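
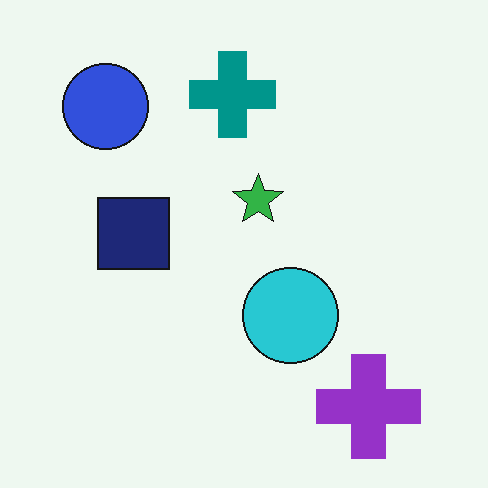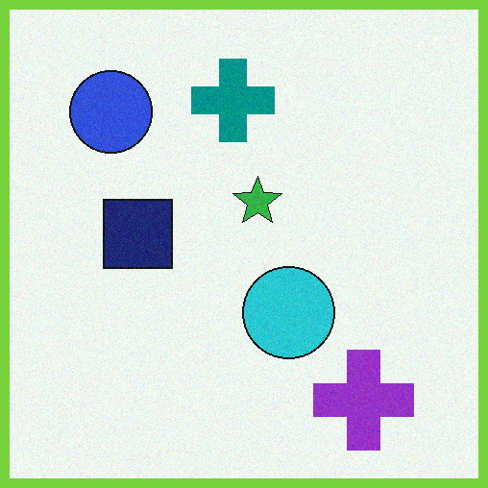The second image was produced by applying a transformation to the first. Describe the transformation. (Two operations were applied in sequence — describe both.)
It was degraded with light additive noise, then framed with a lime border.

Random speckle covers the whole image, including the flat background. A solid lime frame runs around the edge of the second image, with the content slightly shrunk inside it.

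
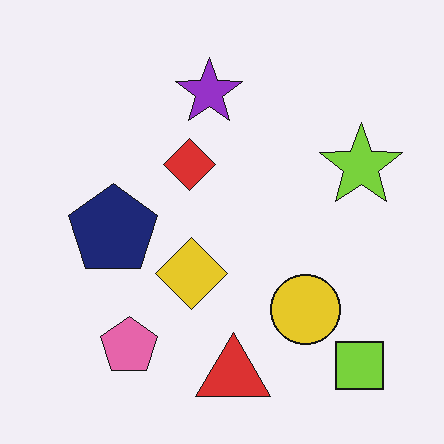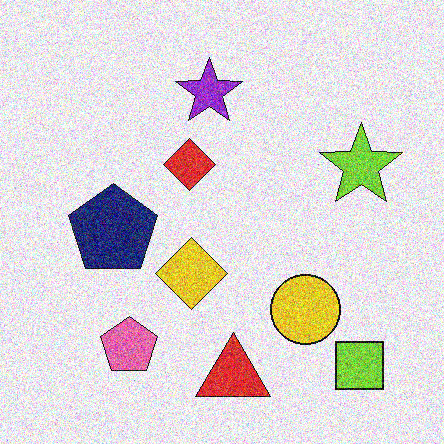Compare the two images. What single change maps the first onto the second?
The image was degraded with heavy additive noise.

Random speckle covers the whole image, including the flat background.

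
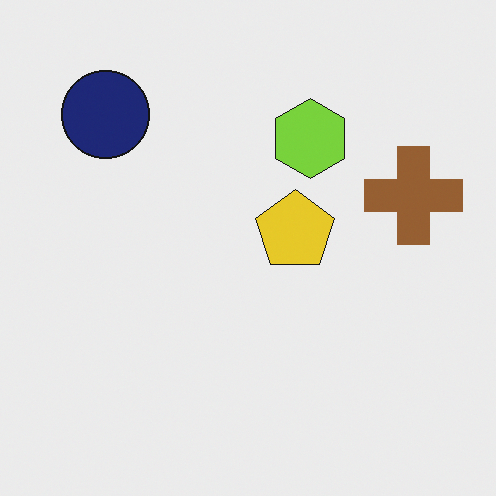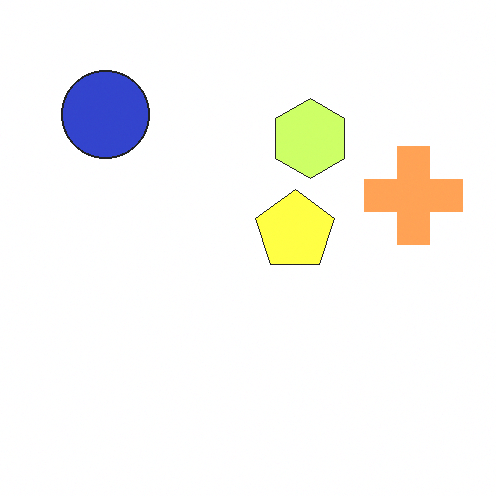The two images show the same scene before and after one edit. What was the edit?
The second image is the first noticeably brightened.

Every pixel — background and shapes alike — is uniformly brightened.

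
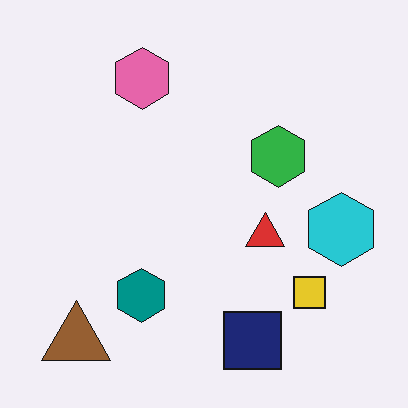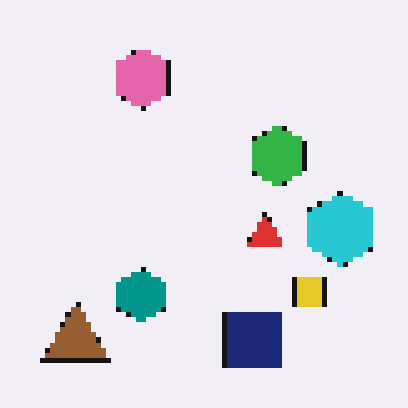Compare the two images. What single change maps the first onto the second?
Mildly pixelated.

Shapes are reduced to large square blocks; fine edges and outlines are lost — a downscale-then-upscale (mosaic) effect.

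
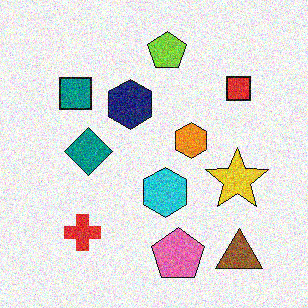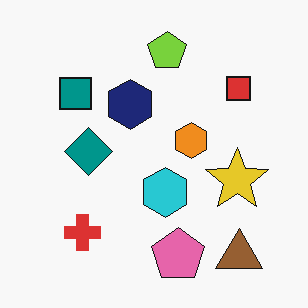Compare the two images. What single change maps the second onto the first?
The first image is the second degraded with strong gaussian noise.

Random speckle covers the whole image, including the flat background.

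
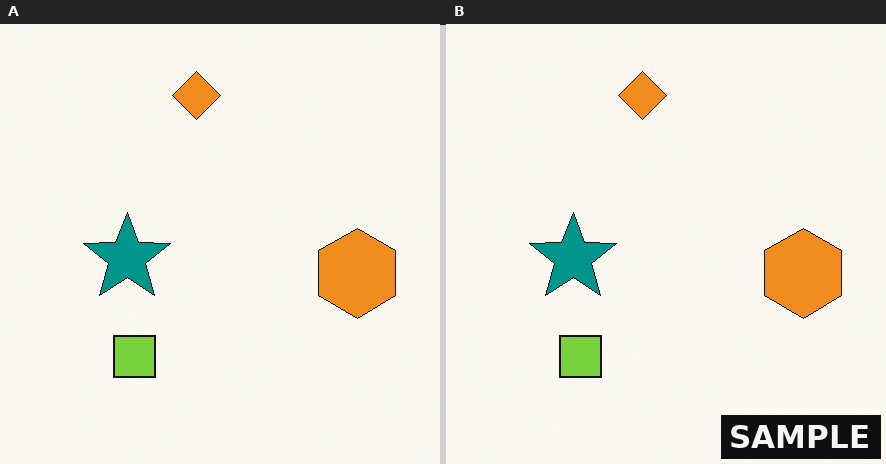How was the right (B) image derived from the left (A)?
The right (B) image is the left (A) watermarked with the text "SAMPLE" in the lower-right corner.

A dark label reading "SAMPLE" appears in the lower-right corner.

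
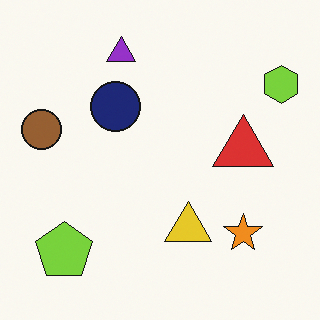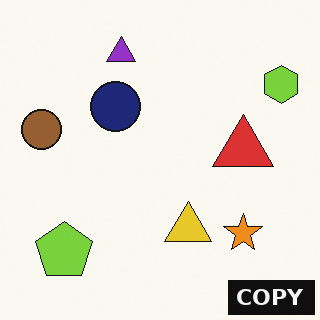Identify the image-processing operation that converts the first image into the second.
The second image is the first watermarked with the text "COPY" in the lower-right corner.

A dark label reading "COPY" appears in the lower-right corner.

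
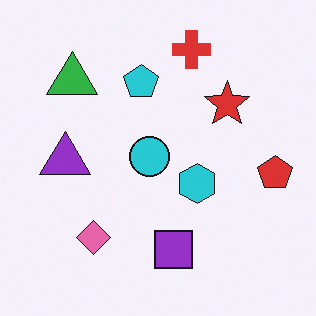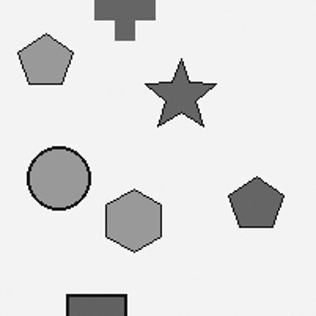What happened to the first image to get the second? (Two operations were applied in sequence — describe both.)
The image was converted to grayscale, then cropped to a modestly smaller region and rescaled.

All color is removed — every shape is now a shade of grey. The visible shapes are larger and the field of view is narrower; shapes near the original edges may be partly or wholly outside the frame — a crop-and-rescale.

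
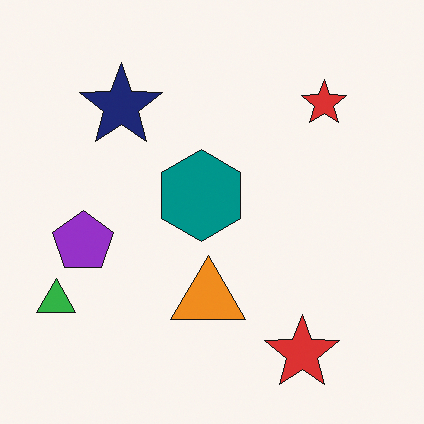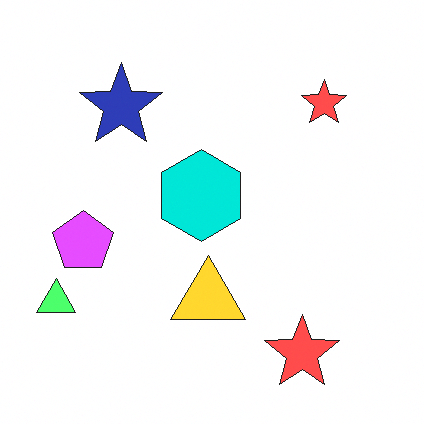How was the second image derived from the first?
The transformation is: noticeably brightened.

Every pixel — background and shapes alike — is uniformly brightened.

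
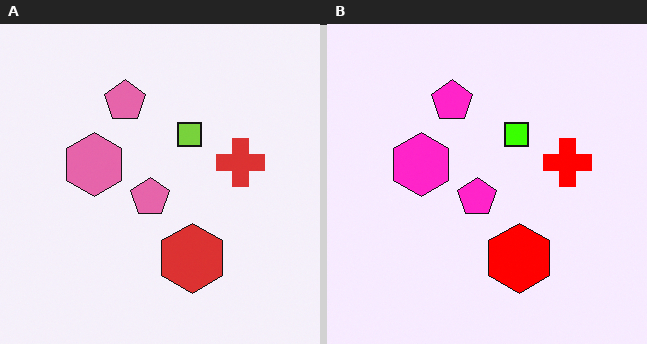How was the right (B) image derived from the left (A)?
The transformation is: made much more vivid (saturation change).

All colors are more vivid — a global saturation change.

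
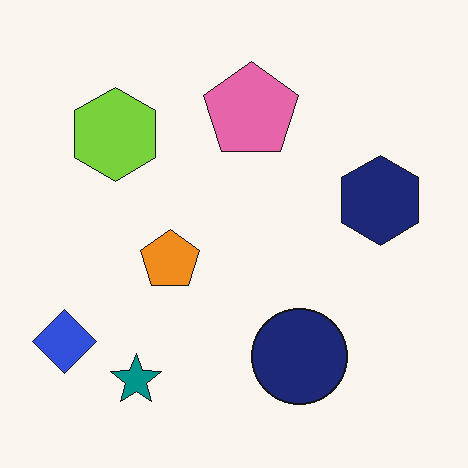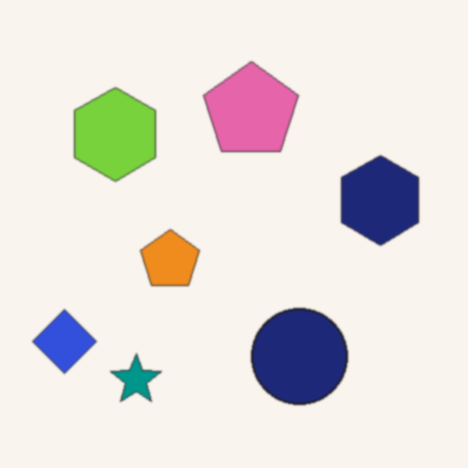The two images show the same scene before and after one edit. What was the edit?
The image was slightly softened.

Shape edges and outlines are uniformly softened across the whole image.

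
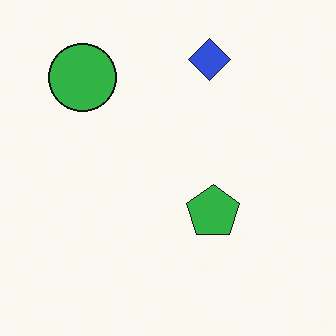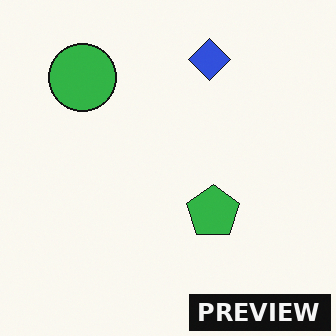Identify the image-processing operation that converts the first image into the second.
It was watermarked with the text "PREVIEW" in the lower-right corner.

A dark label reading "PREVIEW" appears in the lower-right corner.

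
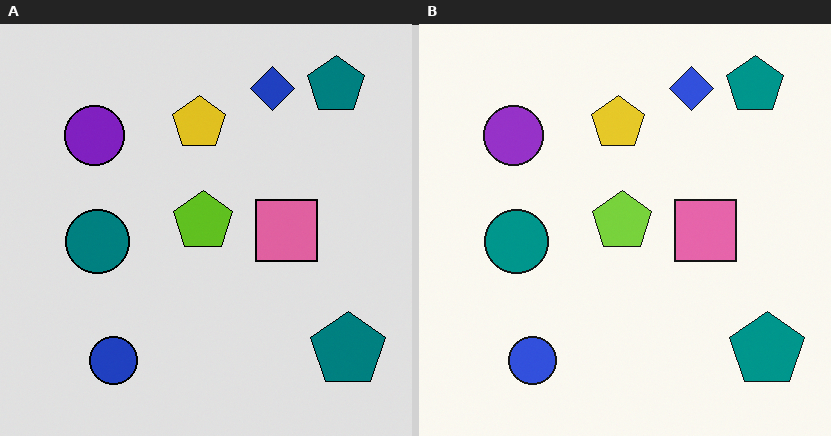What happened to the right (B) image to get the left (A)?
The image was posterized to a reduced palette.

Each flat color has snapped to a coarser quantized level — most visibly, the near-white background has dropped to a flat grey.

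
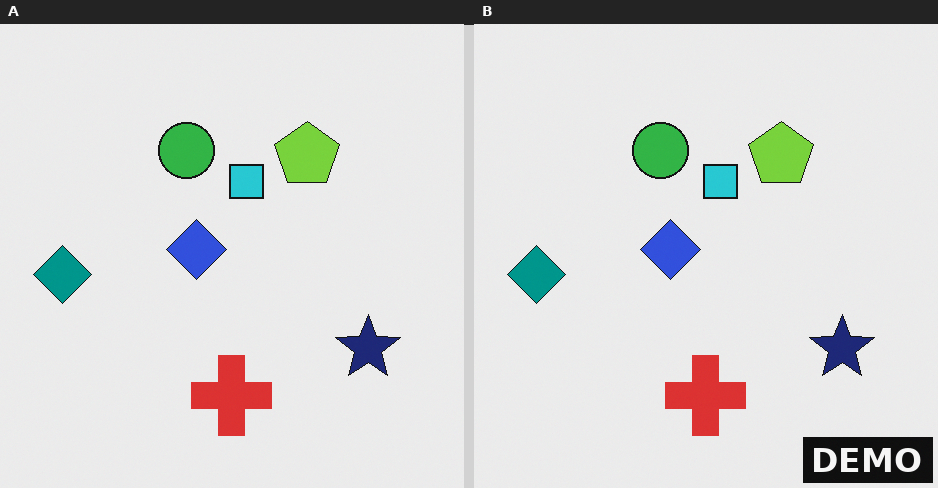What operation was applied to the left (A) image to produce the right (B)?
This is the original image watermarked with the text "DEMO" in the lower-right corner.

A dark label reading "DEMO" appears in the lower-right corner.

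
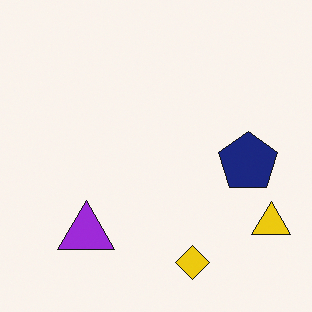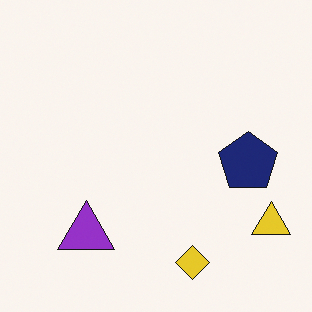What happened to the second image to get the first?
The image was slightly oversaturated.

All colors are more vivid — a global saturation change.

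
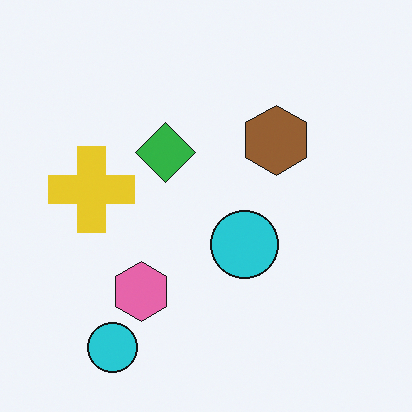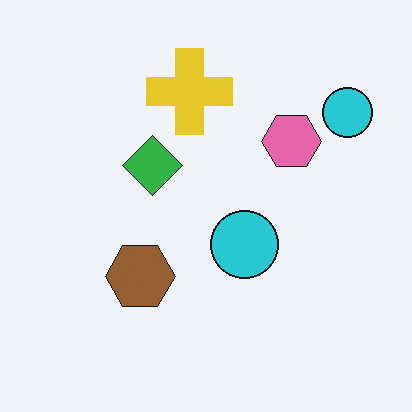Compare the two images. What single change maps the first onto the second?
It was transposed (reflected across the top-left ↔ bottom-right diagonal).

Shapes have swapped their row and column positions — what was in the top-right is now in the bottom-left — a diagonal reflection.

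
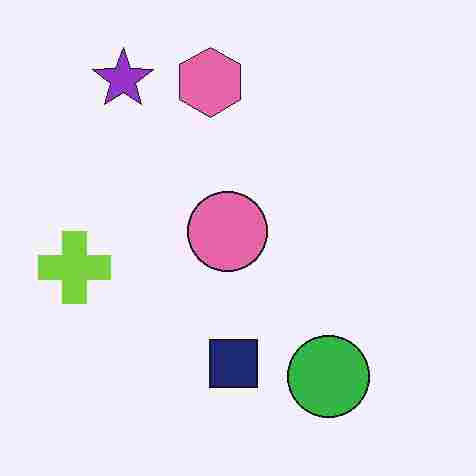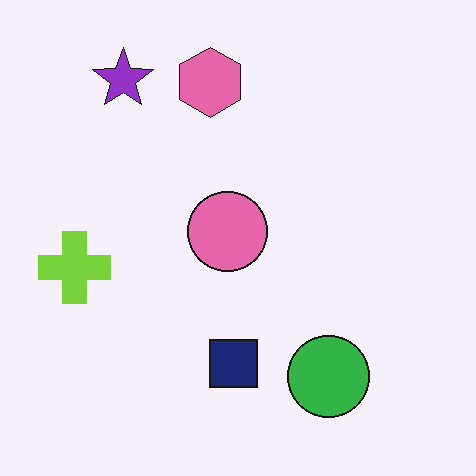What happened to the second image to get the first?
Heavily JPEG-compressed with obvious blocking artifacts.

Blocky 8×8 compression artifacts appear around shape edges and the flat background shows ringing — characteristic JPEG degradation.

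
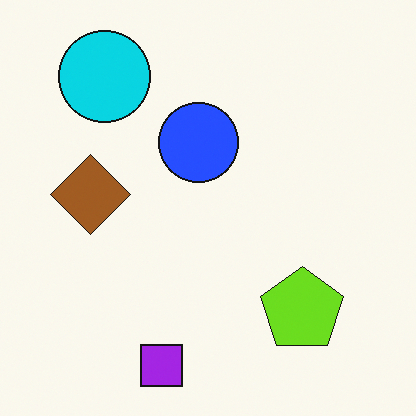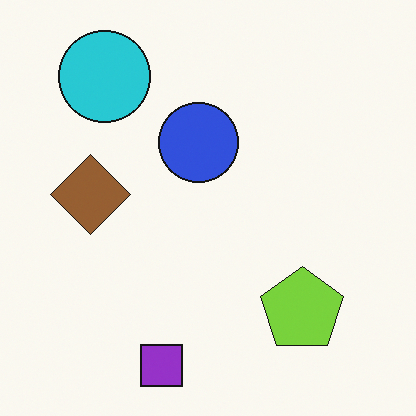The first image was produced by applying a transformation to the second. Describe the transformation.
It was slightly oversaturated.

All colors are more vivid — a global saturation change.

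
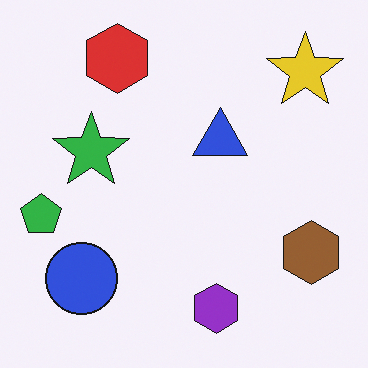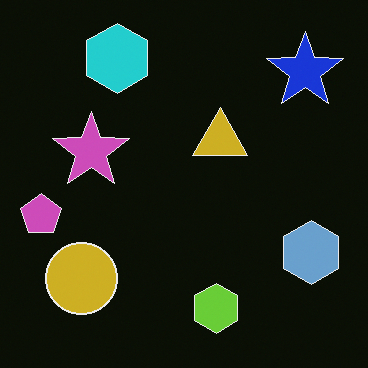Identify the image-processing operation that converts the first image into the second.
Color-inverted (negative).

The light background has become dark and every shape's color is its complement — a photographic negative.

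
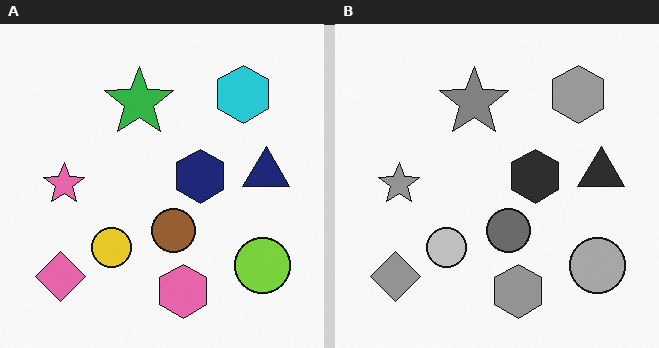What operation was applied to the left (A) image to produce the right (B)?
This is the original image converted to grayscale.

All color is removed — every shape is now a shade of grey.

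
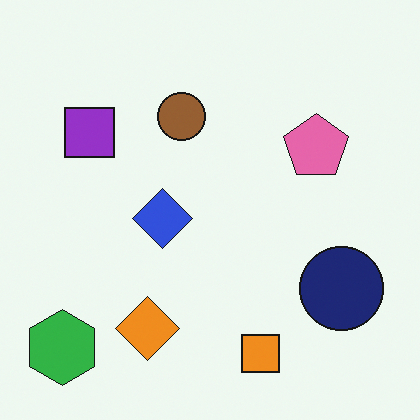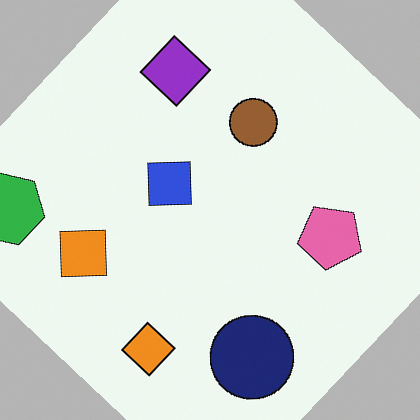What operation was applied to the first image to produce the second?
The second image is the first rotated clockwise by a large amount — several tens of degrees.

Every shape is tilted by the same angle and the image corners show triangular fill wedges — a whole-image rotation by a non-right angle.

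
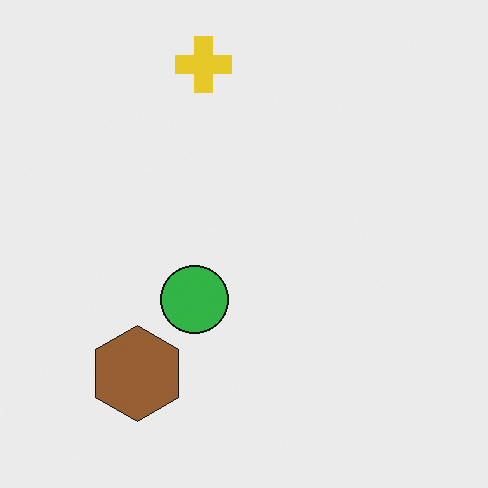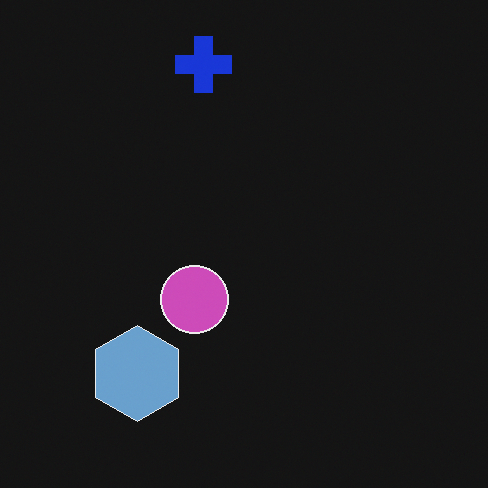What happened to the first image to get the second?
The transformation is: color-inverted (negative).

The light background has become dark and every shape's color is its complement — a photographic negative.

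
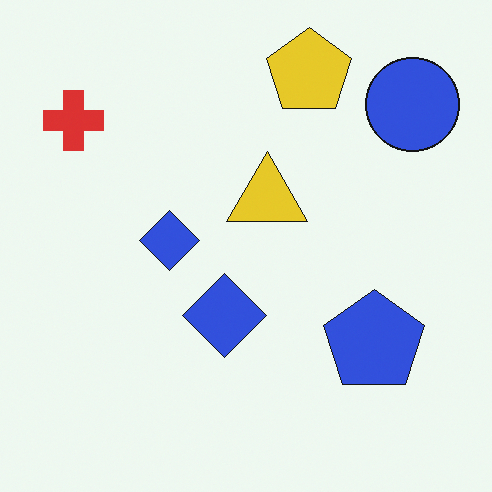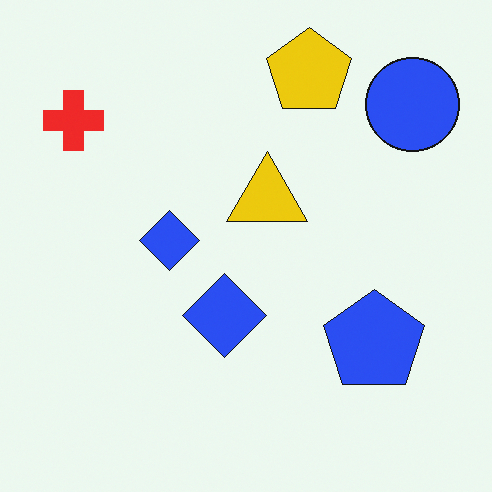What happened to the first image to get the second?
This is the original image slightly oversaturated.

All colors are more vivid — a global saturation change.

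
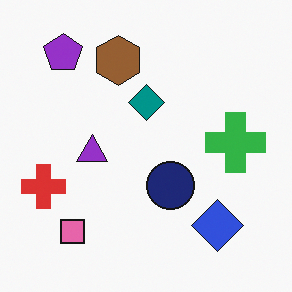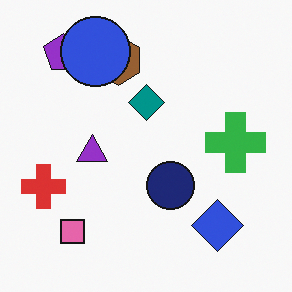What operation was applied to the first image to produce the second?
The transformation is: overlaid with an additional blue circle.

A blue circle appears in the second image that is absent from the first.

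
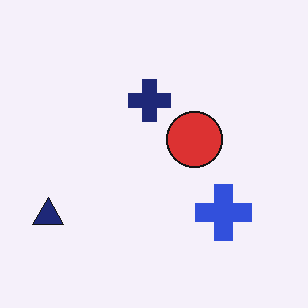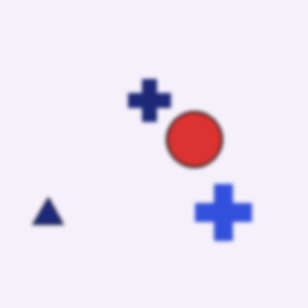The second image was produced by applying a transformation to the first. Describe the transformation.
This is the original image given a subtle gaussian blur.

Shape edges and outlines are uniformly softened across the whole image.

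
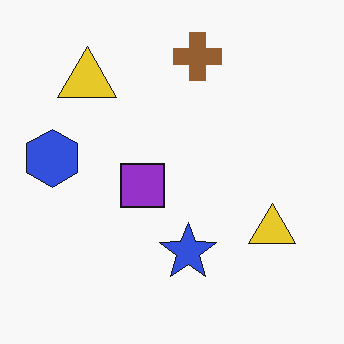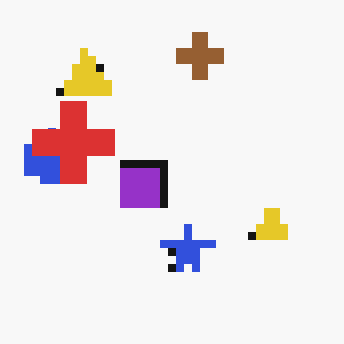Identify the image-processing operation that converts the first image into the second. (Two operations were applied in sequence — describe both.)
The second image is the first pixelated into visible square blocks, then overlaid with an additional red cross.

Shapes are reduced to large square blocks; fine edges and outlines are lost — a downscale-then-upscale (mosaic) effect. A red cross appears in the second image that is absent from the first.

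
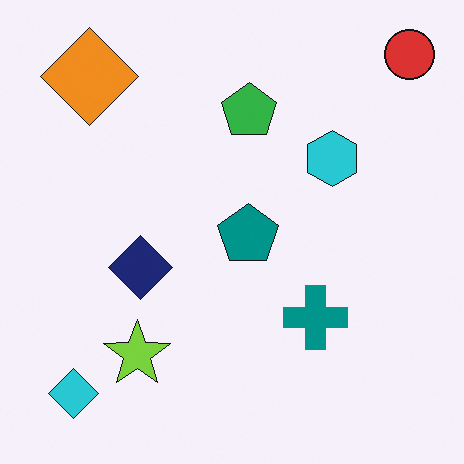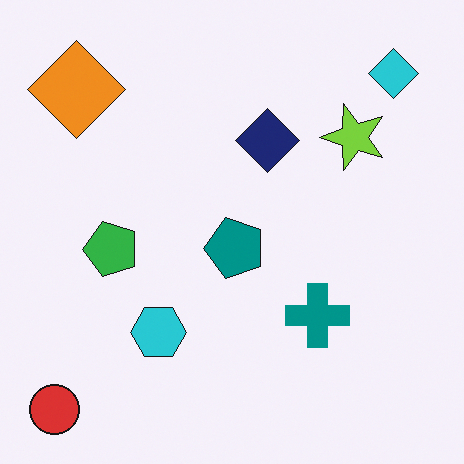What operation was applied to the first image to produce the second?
The transformation is: transposed (reflected across the top-left ↔ bottom-right diagonal).

Shapes have swapped their row and column positions — what was in the top-right is now in the bottom-left — a diagonal reflection.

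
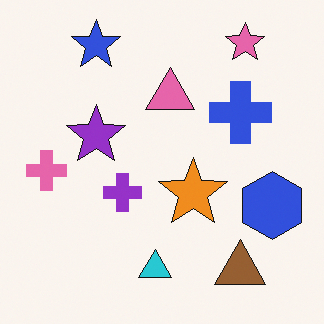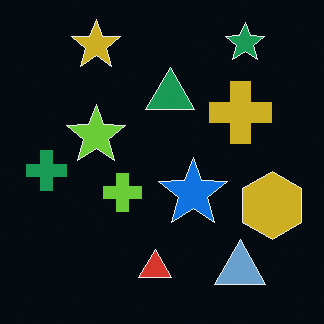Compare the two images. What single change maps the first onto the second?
The image was color-inverted (negative).

The light background has become dark and every shape's color is its complement — a photographic negative.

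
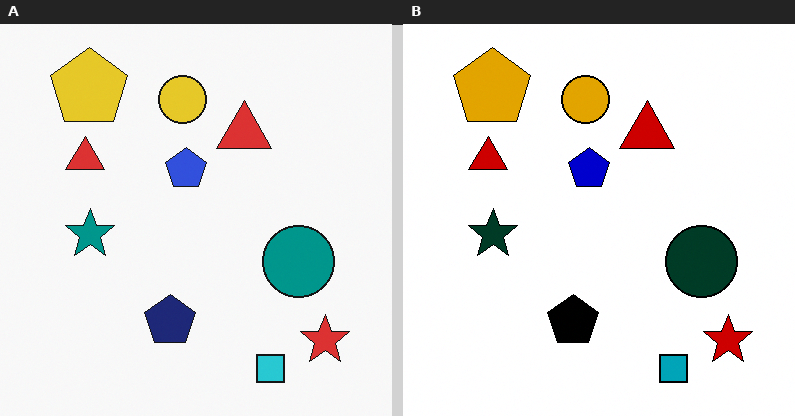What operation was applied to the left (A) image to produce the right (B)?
It was given much higher contrast.

Tones are pushed away from mid-grey across the whole image — a global contrast change.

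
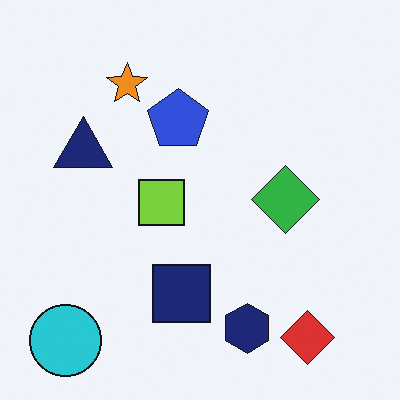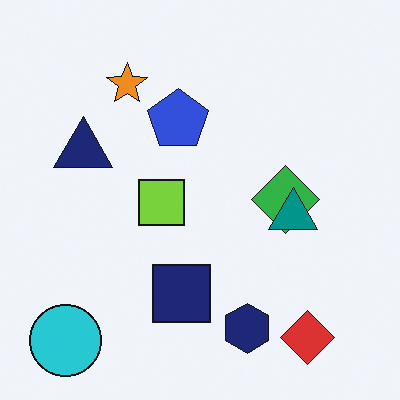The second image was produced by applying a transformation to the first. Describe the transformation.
It was overlaid with an additional teal triangle.

A teal triangle appears in the second image that is absent from the first.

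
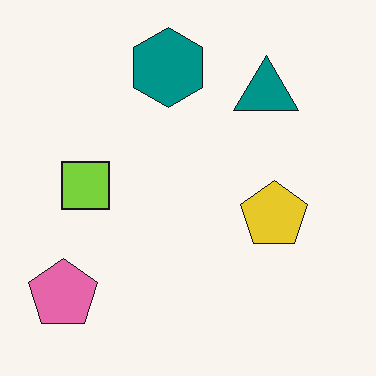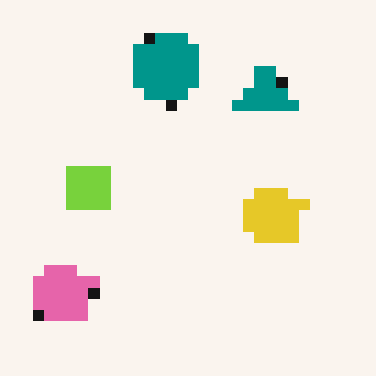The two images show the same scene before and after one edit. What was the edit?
It was heavily pixelated into large blocks.

Shapes are reduced to large square blocks; fine edges and outlines are lost — a downscale-then-upscale (mosaic) effect.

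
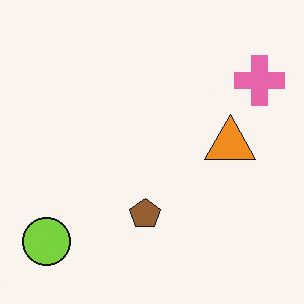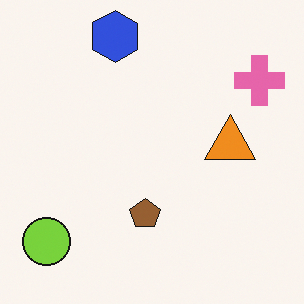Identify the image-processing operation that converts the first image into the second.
The second image is the first overlaid with an additional blue hexagon.

A blue hexagon appears in the second image that is absent from the first.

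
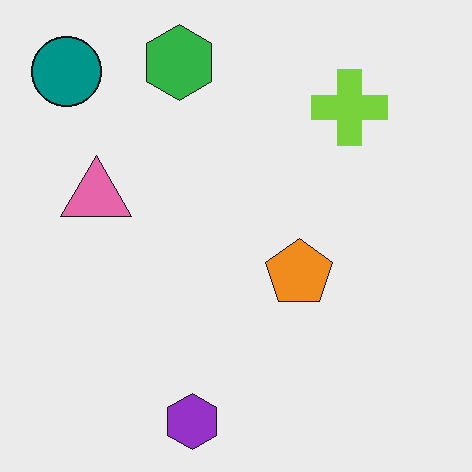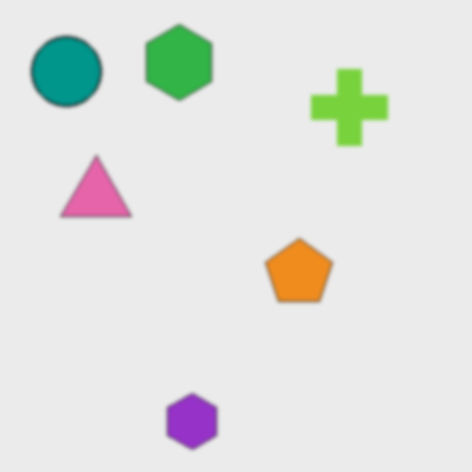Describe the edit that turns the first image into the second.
It was given a subtle gaussian blur.

Shape edges and outlines are uniformly softened across the whole image.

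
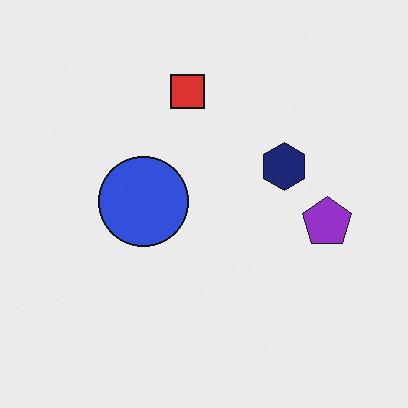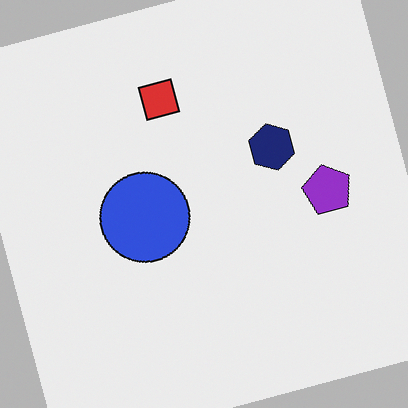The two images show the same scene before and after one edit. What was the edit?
This is the original image rotated counter-clockwise by a moderate amount.

Every shape is tilted by the same angle and the image corners show triangular fill wedges — a whole-image rotation by a non-right angle.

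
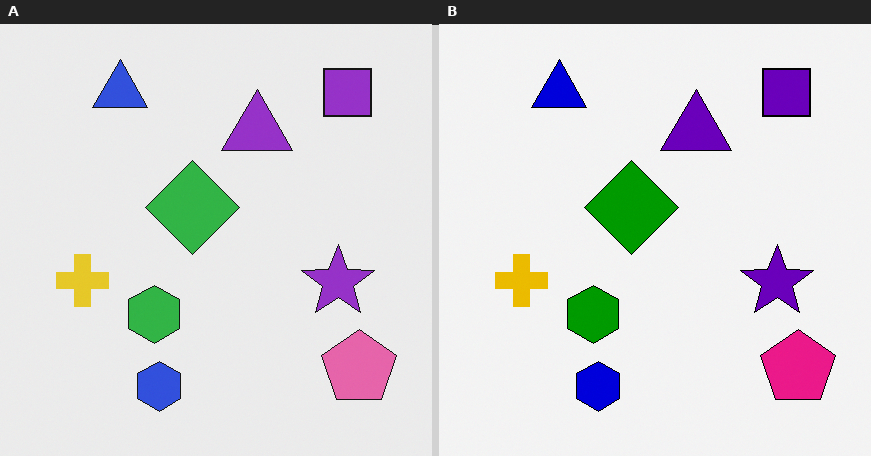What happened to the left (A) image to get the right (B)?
The image was given much higher contrast.

Tones are pushed away from mid-grey across the whole image — a global contrast change.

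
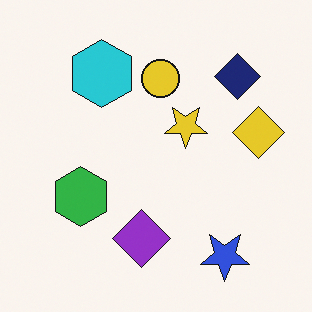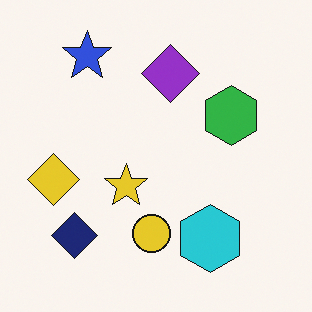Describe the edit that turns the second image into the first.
Rotated 180°.

The blue star sits in the top-left of the second image and the bottom-right of the first — consistent with a whole-image 180° rotation.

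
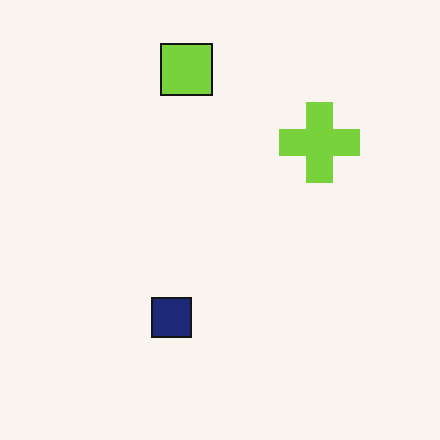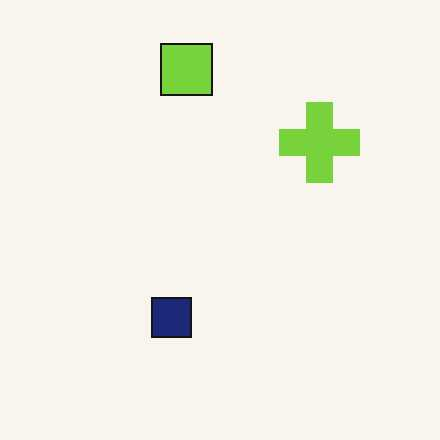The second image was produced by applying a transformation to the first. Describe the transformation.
Given moderate JPEG compression.

Blocky 8×8 compression artifacts appear around shape edges and the flat background shows ringing — characteristic JPEG degradation.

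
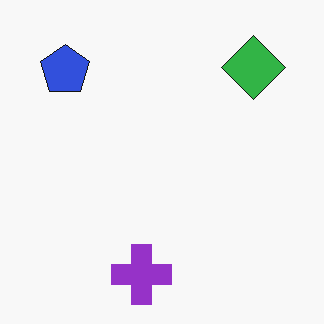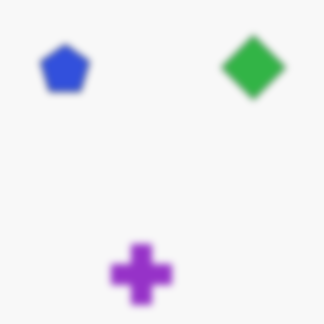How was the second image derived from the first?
It was moderately blurred.

Shape edges and outlines are uniformly softened across the whole image.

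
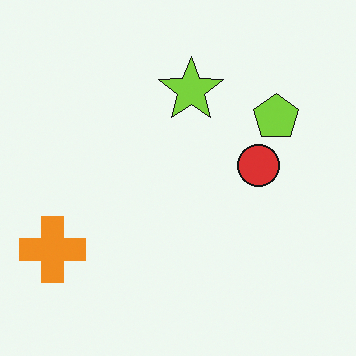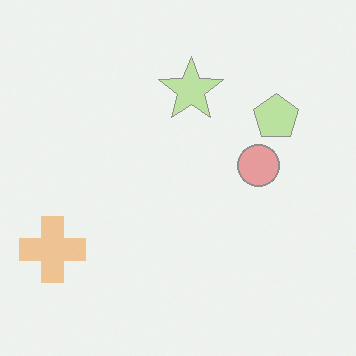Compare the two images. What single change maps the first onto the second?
It was given much lower contrast.

Tones are pushed toward mid-grey across the whole image — a global contrast change.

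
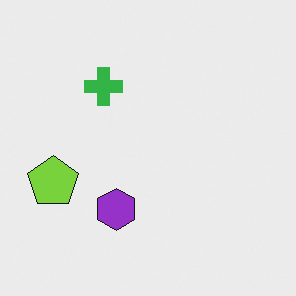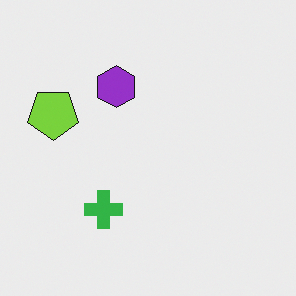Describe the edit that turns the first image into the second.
The image was flipped vertically (top ↔ bottom).

The green cross is in the top of the first image and the bottom of the second — shapes on opposite sides of the horizontal midline have swapped in a mirror flip.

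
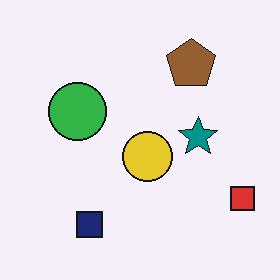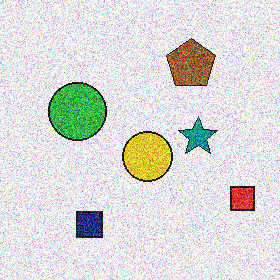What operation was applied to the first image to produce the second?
The image was degraded with heavy additive noise.

Random speckle covers the whole image, including the flat background.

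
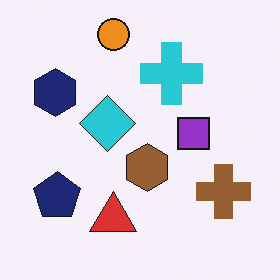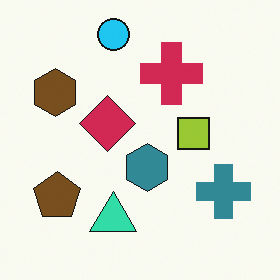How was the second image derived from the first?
The second image is the first hue-shifted through roughly half the color wheel.

Every shape's color has rotated by the same amount around the hue wheel — a uniform hue shift.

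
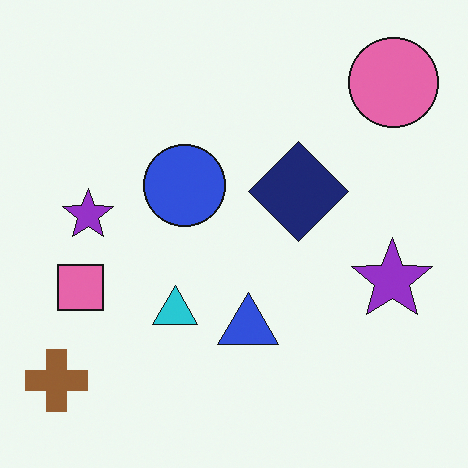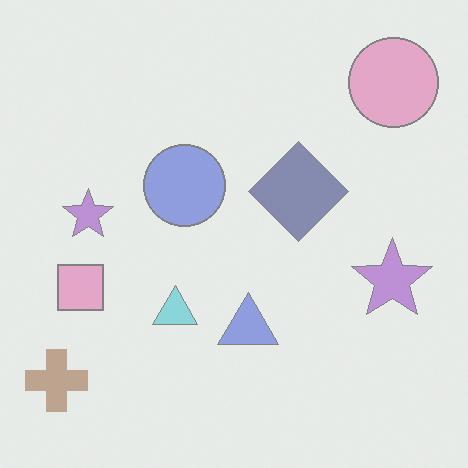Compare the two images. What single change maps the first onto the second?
This is the original image washed out (contrast reduced).

Tones are pushed toward mid-grey across the whole image — a global contrast change.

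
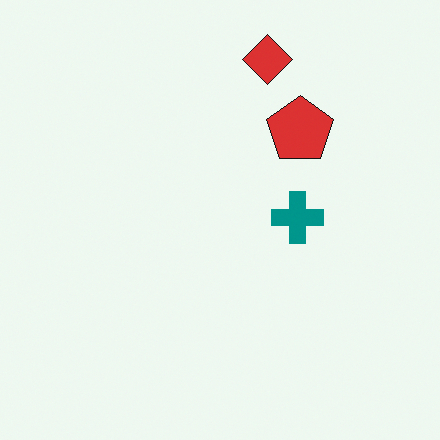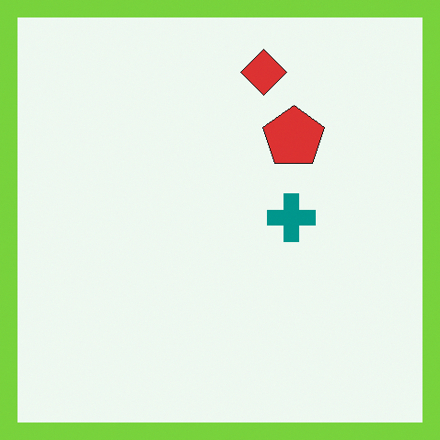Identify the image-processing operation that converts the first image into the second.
It was framed with a lime border.

A solid lime frame runs around the edge of the second image, with the content slightly shrunk inside it.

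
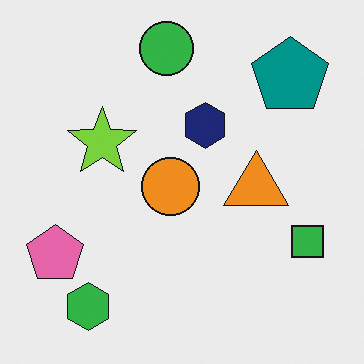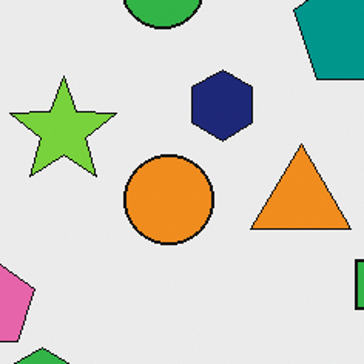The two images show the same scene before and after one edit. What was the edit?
It was cropped to a modestly smaller region and rescaled.

The visible shapes are larger and the field of view is narrower; shapes near the original edges may be partly or wholly outside the frame — a crop-and-rescale.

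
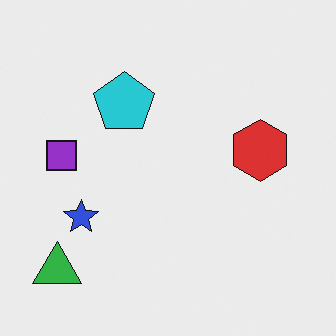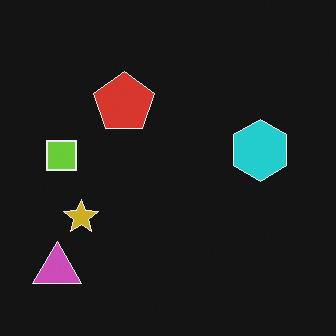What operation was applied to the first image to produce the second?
The transformation is: color-inverted (negative).

The light background has become dark and every shape's color is its complement — a photographic negative.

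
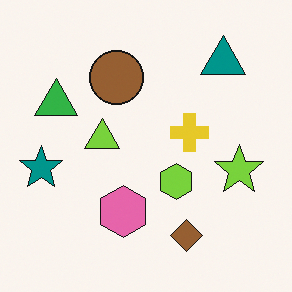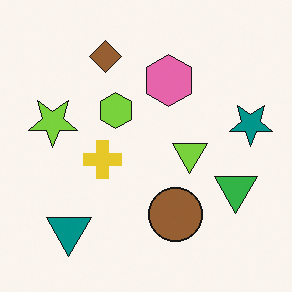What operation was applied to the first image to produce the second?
Rotated 180°.

The teal triangle sits in the top-right of the first image and the bottom-left of the second — consistent with a whole-image 180° rotation.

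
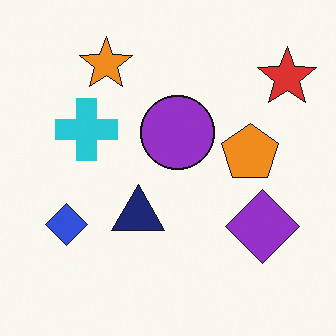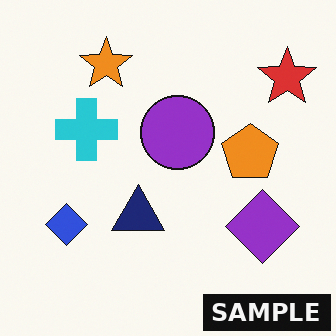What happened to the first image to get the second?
The image was watermarked with the text "SAMPLE" in the lower-right corner.

A dark label reading "SAMPLE" appears in the lower-right corner.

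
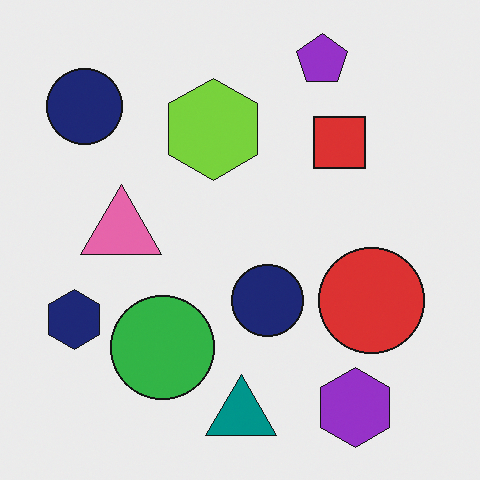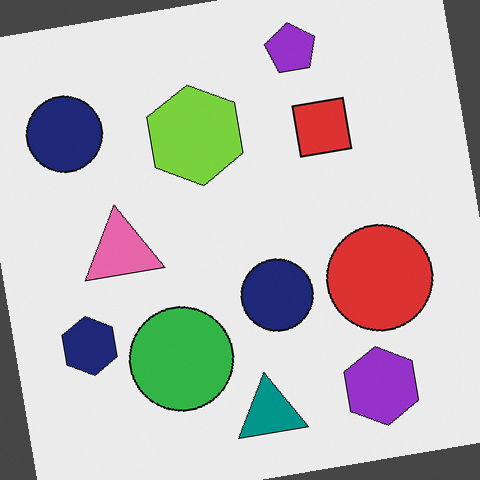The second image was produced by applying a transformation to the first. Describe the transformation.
This is the original image rotated counter-clockwise by a slight angle.

Every shape is tilted by the same angle and the image corners show triangular fill wedges — a whole-image rotation by a non-right angle.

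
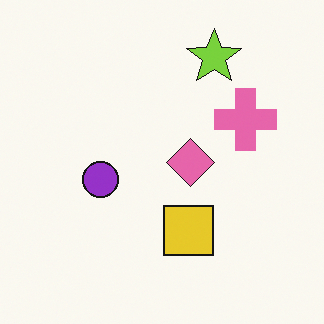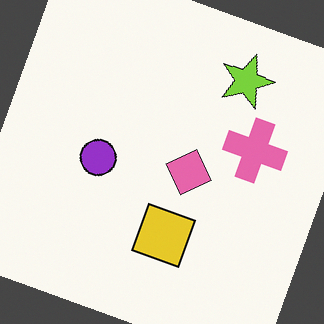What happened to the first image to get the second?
It was rotated clockwise by a moderate amount.

Every shape is tilted by the same angle and the image corners show triangular fill wedges — a whole-image rotation by a non-right angle.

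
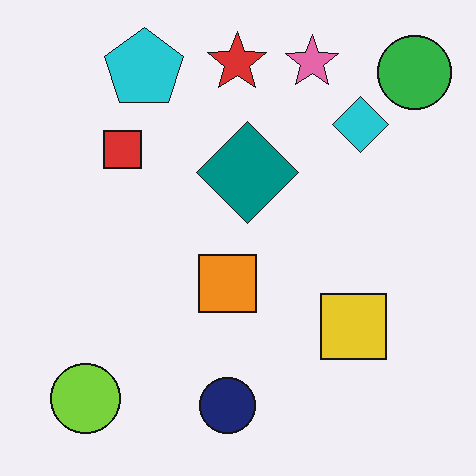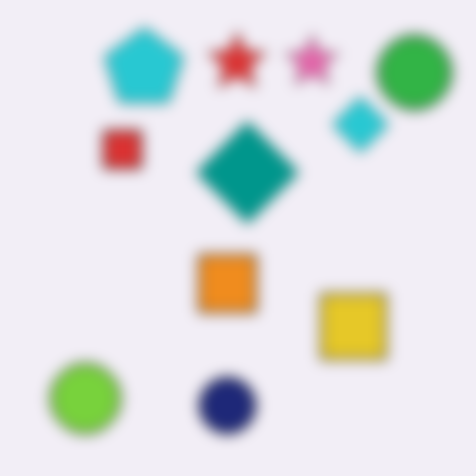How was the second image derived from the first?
The transformation is: strongly gaussian-blurred.

Shape edges and outlines are uniformly softened across the whole image.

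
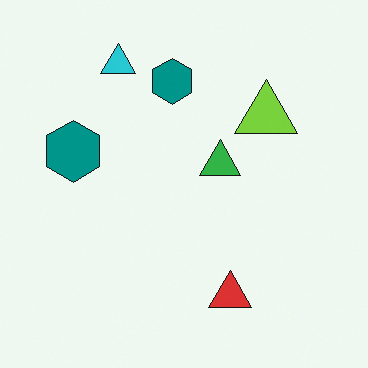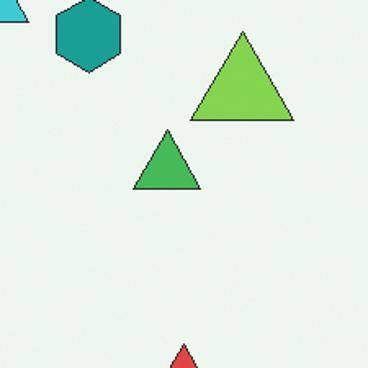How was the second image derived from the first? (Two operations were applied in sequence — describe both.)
This is the original image cropped to a noticeably smaller region and rescaled, then given slightly reduced contrast.

The visible shapes are larger and the field of view is narrower; shapes near the original edges may be partly or wholly outside the frame — a crop-and-rescale. Tones are pushed toward mid-grey across the whole image — a global contrast change.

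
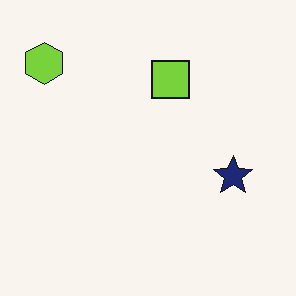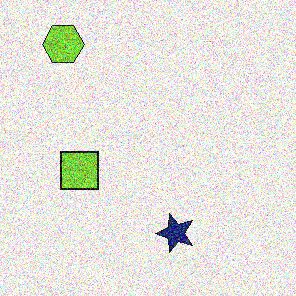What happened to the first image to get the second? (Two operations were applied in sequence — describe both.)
The second image is the first transposed (reflected across the top-left ↔ bottom-right diagonal), then degraded with strong gaussian noise.

Shapes have swapped their row and column positions — what was in the top-right is now in the bottom-left — a diagonal reflection. Random speckle covers the whole image, including the flat background.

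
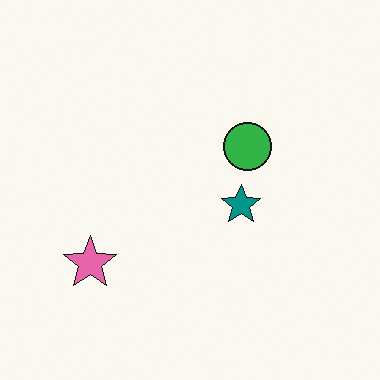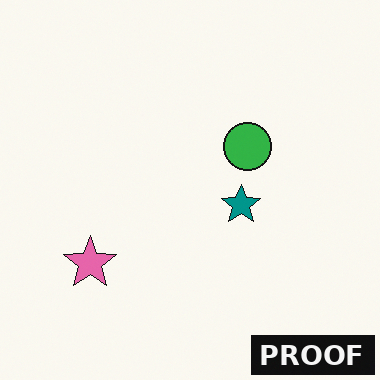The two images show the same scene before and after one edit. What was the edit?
Watermarked with the text "PROOF" in the lower-right corner.

A dark label reading "PROOF" appears in the lower-right corner.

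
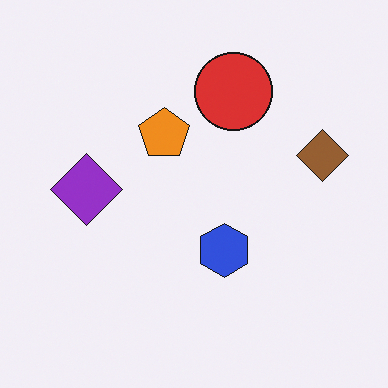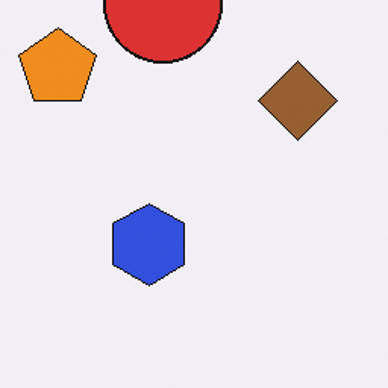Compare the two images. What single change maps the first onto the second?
The transformation is: cropped to a modestly smaller region and rescaled.

The visible shapes are larger and the field of view is narrower; shapes near the original edges may be partly or wholly outside the frame — a crop-and-rescale.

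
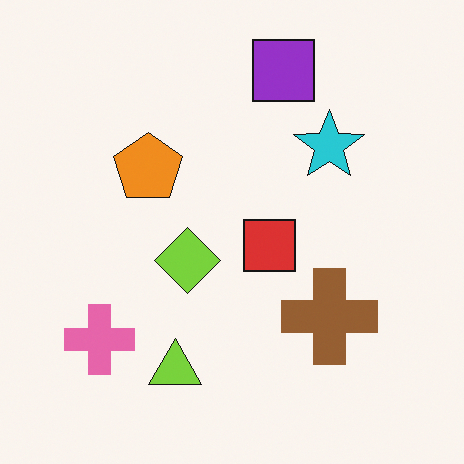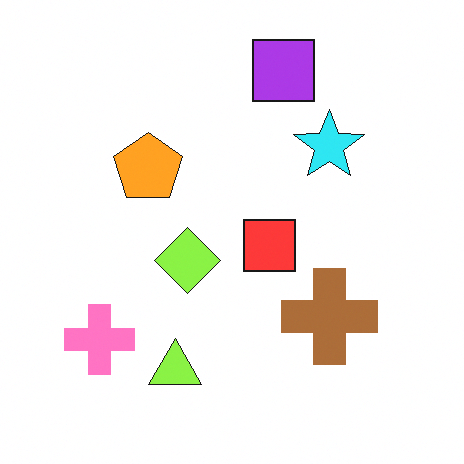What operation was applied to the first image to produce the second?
Slightly brightened.

Every pixel — background and shapes alike — is uniformly brightened.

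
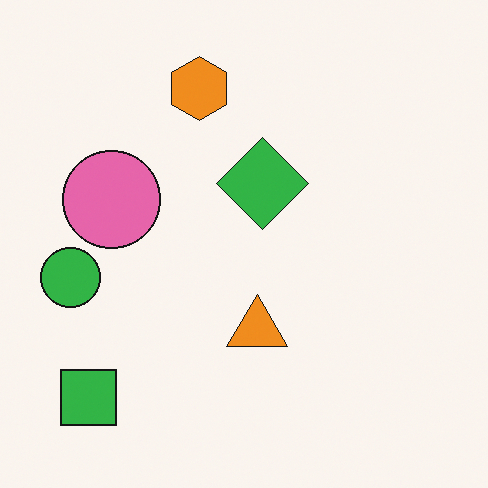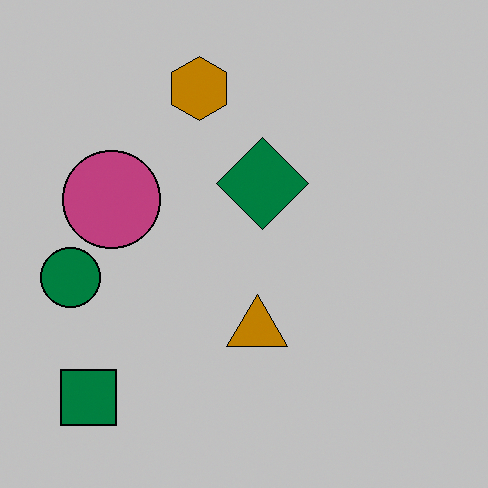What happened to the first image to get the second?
The image was heavily posterized to just a handful of flat colors.

Each flat color has snapped to a coarser quantized level — most visibly, the near-white background has dropped to a flat grey.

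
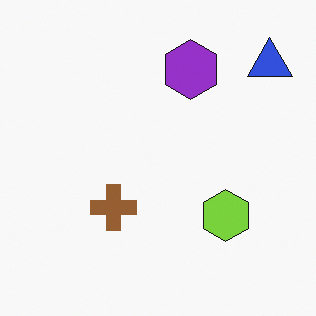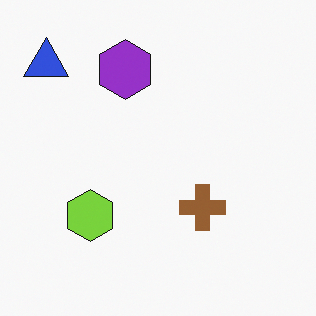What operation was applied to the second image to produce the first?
The image was flipped horizontally (left ↔ right).

The blue triangle is in the top-left of the second image and the top-right of the first — shapes on opposite sides of the vertical midline have swapped in a mirror flip.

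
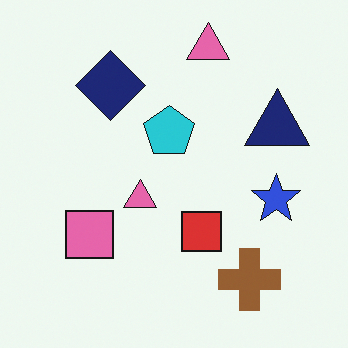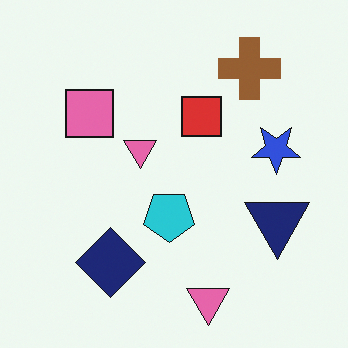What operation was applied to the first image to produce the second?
Flipped vertically (top ↔ bottom).

The brown cross is in the bottom-right of the first image and the top-right of the second — shapes on opposite sides of the horizontal midline have swapped in a mirror flip.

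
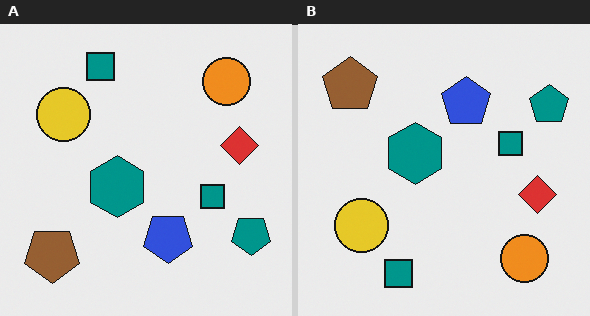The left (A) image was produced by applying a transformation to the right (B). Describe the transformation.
This is the original image flipped vertically (top ↔ bottom).

The orange circle is in the bottom-right of the right (B) image and the top-right of the left (A) — shapes on opposite sides of the horizontal midline have swapped in a mirror flip.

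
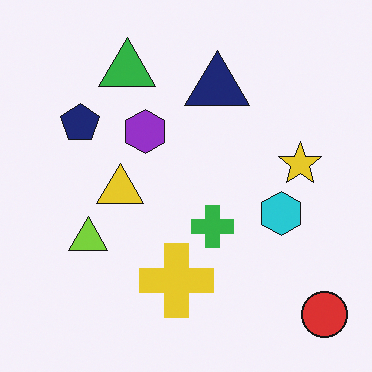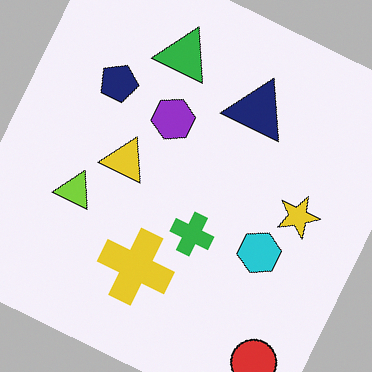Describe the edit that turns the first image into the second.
It was rotated clockwise by a moderate amount.

Every shape is tilted by the same angle and the image corners show triangular fill wedges — a whole-image rotation by a non-right angle.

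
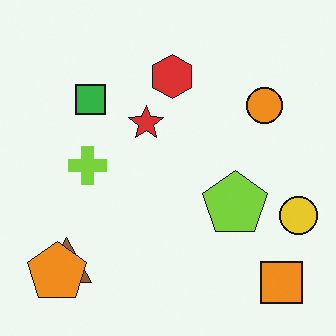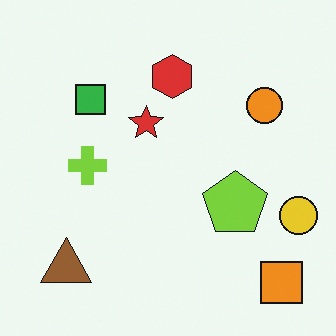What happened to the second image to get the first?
The transformation is: overlaid with an additional orange pentagon.

An orange pentagon appears in the first image that is absent from the second.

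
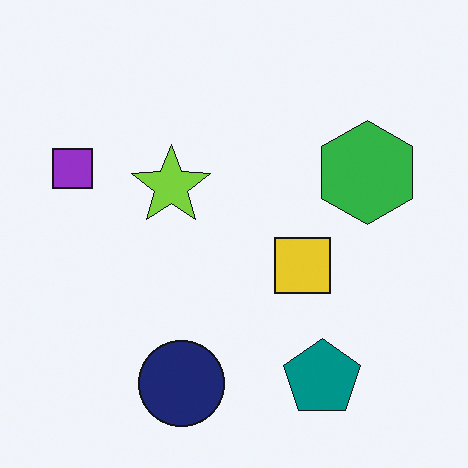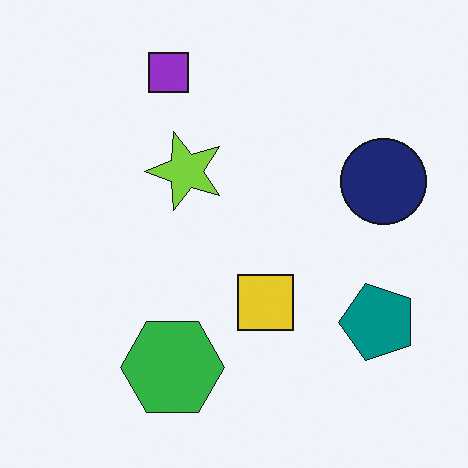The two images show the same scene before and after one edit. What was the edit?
This is the original image transposed (reflected across the top-left ↔ bottom-right diagonal).

Shapes have swapped their row and column positions — what was in the top-right is now in the bottom-left — a diagonal reflection.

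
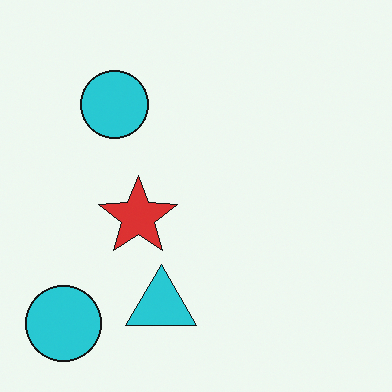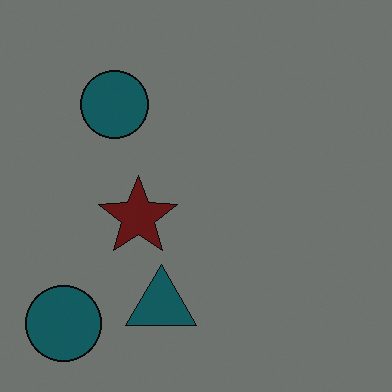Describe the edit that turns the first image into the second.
It was noticeably darkened.

Every pixel — background and shapes alike — is uniformly darkened.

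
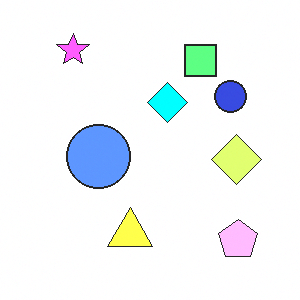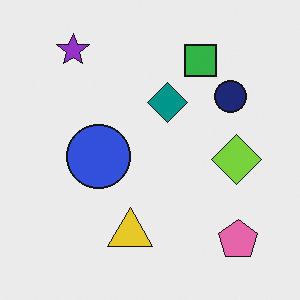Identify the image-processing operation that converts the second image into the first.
The image was brightened a lot.

Every pixel — background and shapes alike — is uniformly brightened.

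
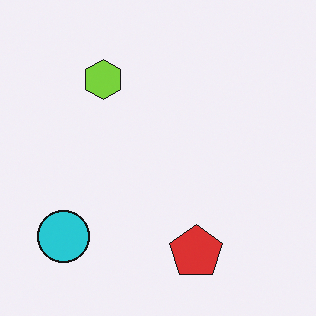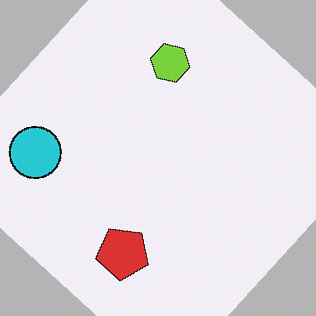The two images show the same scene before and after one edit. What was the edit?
Rotated clockwise by a large amount — several tens of degrees.

Every shape is tilted by the same angle and the image corners show triangular fill wedges — a whole-image rotation by a non-right angle.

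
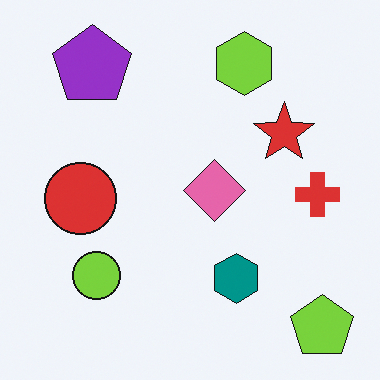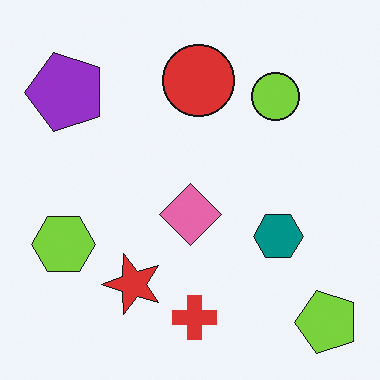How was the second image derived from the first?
This is the original image transposed (reflected across the top-left ↔ bottom-right diagonal).

Shapes have swapped their row and column positions — what was in the top-right is now in the bottom-left — a diagonal reflection.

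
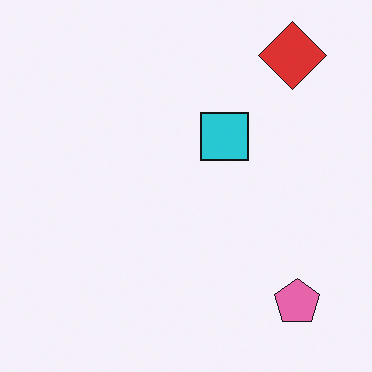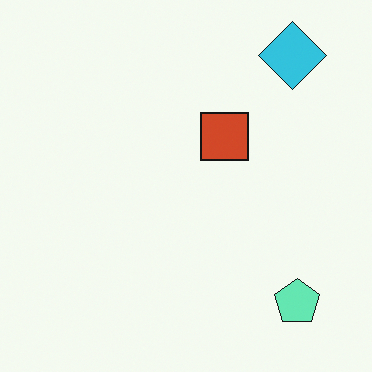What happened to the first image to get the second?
Hue-shifted through roughly half the color wheel.

Every shape's color has rotated by the same amount around the hue wheel — a uniform hue shift.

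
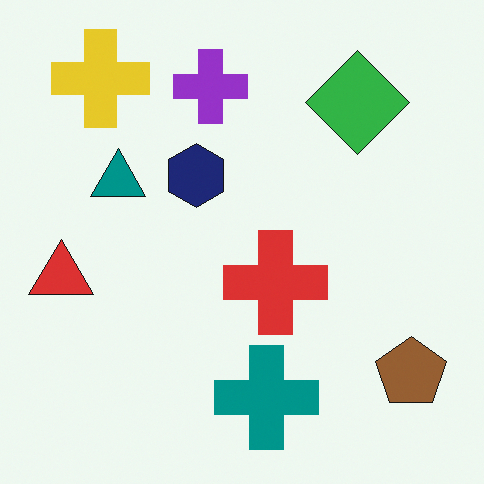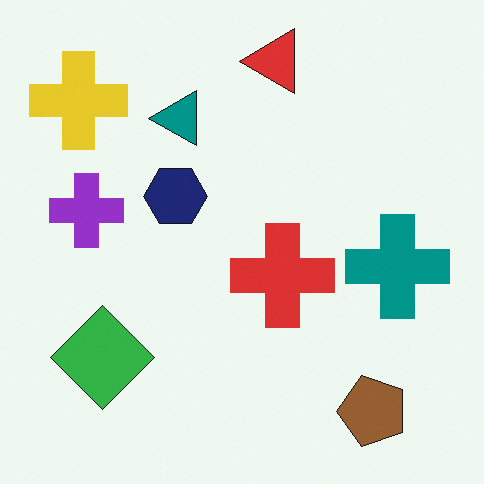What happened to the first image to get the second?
The second image is the first transposed (reflected across the top-left ↔ bottom-right diagonal).

Shapes have swapped their row and column positions — what was in the top-right is now in the bottom-left — a diagonal reflection.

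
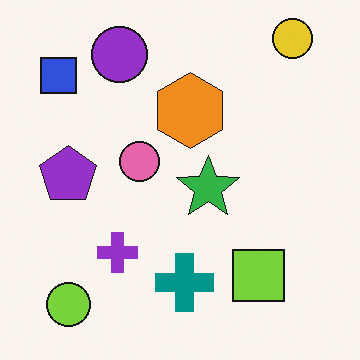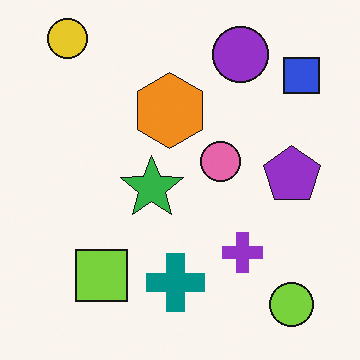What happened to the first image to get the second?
The transformation is: flipped horizontally (left ↔ right).

The blue square is in the top-left of the first image and the top-right of the second — shapes on opposite sides of the vertical midline have swapped in a mirror flip.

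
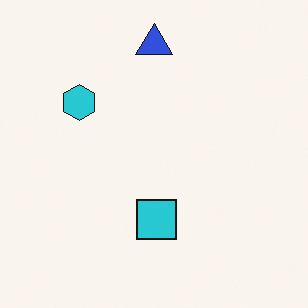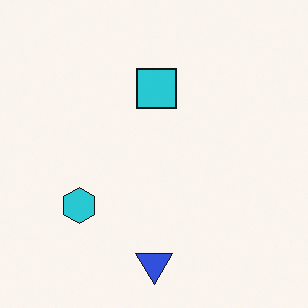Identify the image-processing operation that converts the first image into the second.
The transformation is: flipped vertically (top ↔ bottom).

The blue triangle is in the top of the first image and the bottom of the second — shapes on opposite sides of the horizontal midline have swapped in a mirror flip.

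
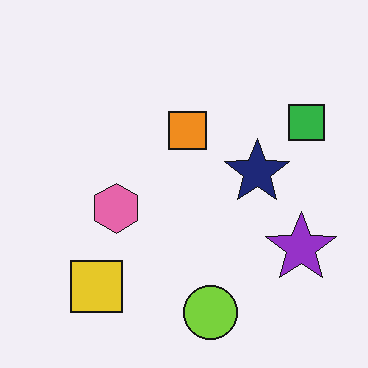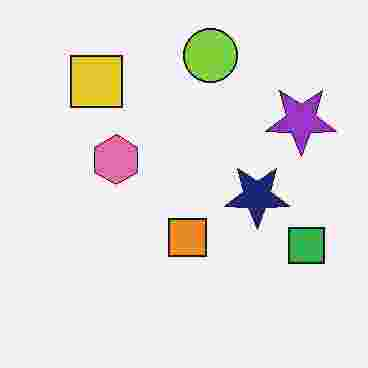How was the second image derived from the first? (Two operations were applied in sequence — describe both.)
It was degraded with heavy JPEG compression, then flipped vertically (top ↔ bottom).

Blocky 8×8 compression artifacts appear around shape edges and the flat background shows ringing — characteristic JPEG degradation. The lime circle is in the bottom of the first image and the top of the second — shapes on opposite sides of the horizontal midline have swapped in a mirror flip.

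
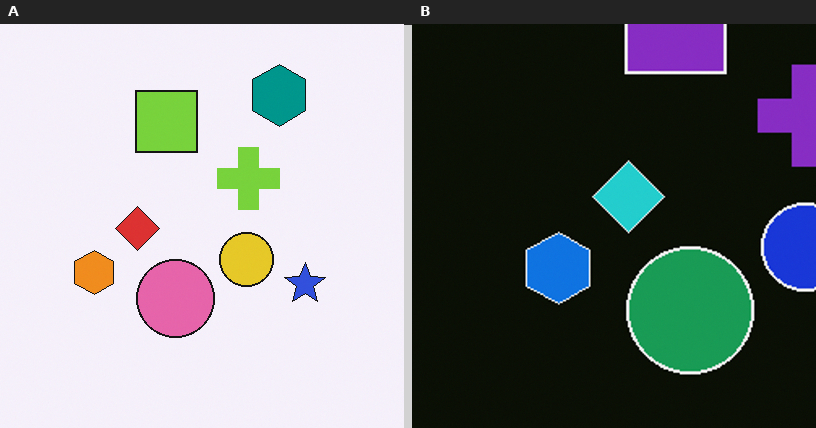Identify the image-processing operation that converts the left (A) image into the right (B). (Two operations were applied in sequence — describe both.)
It was cropped tightly and scaled back up, then color-inverted (negative).

The visible shapes are larger and the field of view is narrower; shapes near the original edges may be partly or wholly outside the frame — a crop-and-rescale. The light background has become dark and every shape's color is its complement — a photographic negative.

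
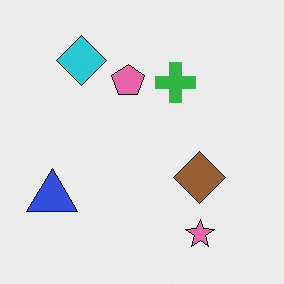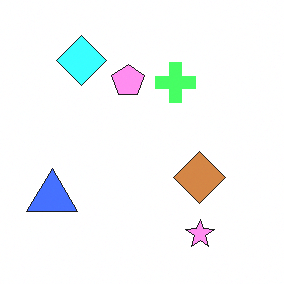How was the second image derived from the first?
It was substantially brightened.

Every pixel — background and shapes alike — is uniformly brightened.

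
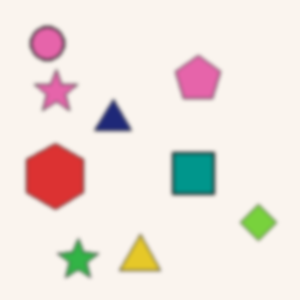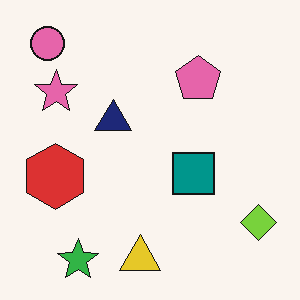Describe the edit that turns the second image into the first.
Given a subtle gaussian blur.

Shape edges and outlines are uniformly softened across the whole image.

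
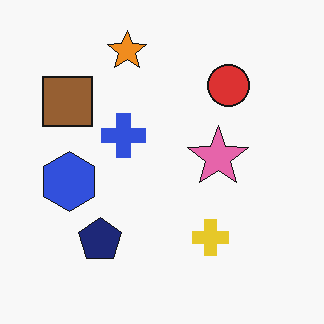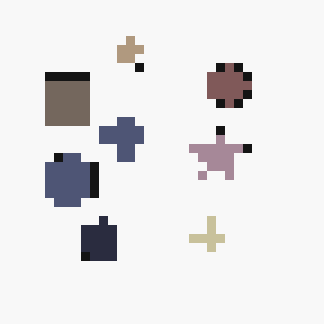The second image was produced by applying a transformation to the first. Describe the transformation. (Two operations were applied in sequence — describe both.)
It was heavily desaturated, then coarsely pixelated.

All colors are more muted and greyish — a global saturation change. Shapes are reduced to large square blocks; fine edges and outlines are lost — a downscale-then-upscale (mosaic) effect.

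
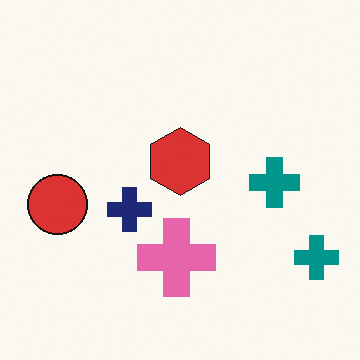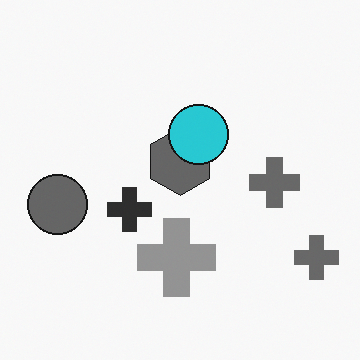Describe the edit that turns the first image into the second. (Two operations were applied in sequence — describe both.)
The transformation is: converted to grayscale, then overlaid with an additional cyan circle.

All color is removed — every shape is now a shade of grey. A cyan circle appears in the second image that is absent from the first.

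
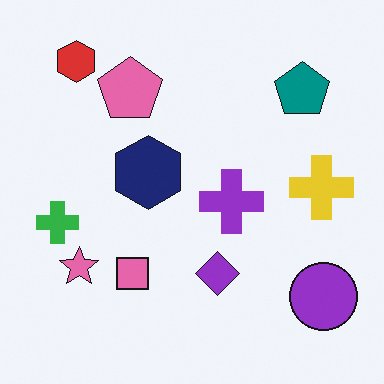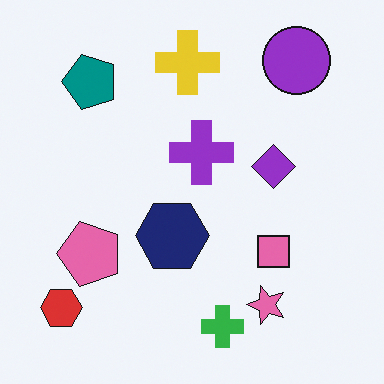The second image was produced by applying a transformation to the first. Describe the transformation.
The transformation is: rotated 90° counter-clockwise.

The red hexagon sits in the top-left of the first image and the bottom-left of the second — consistent with a whole-image 90° counter-clockwise rotation.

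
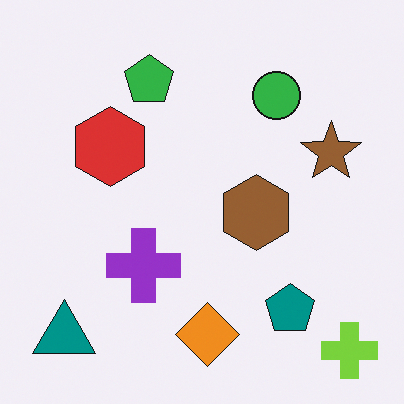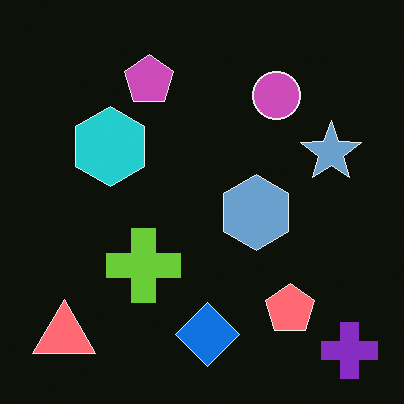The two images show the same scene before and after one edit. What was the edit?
The second image is the first color-inverted (negative).

The light background has become dark and every shape's color is its complement — a photographic negative.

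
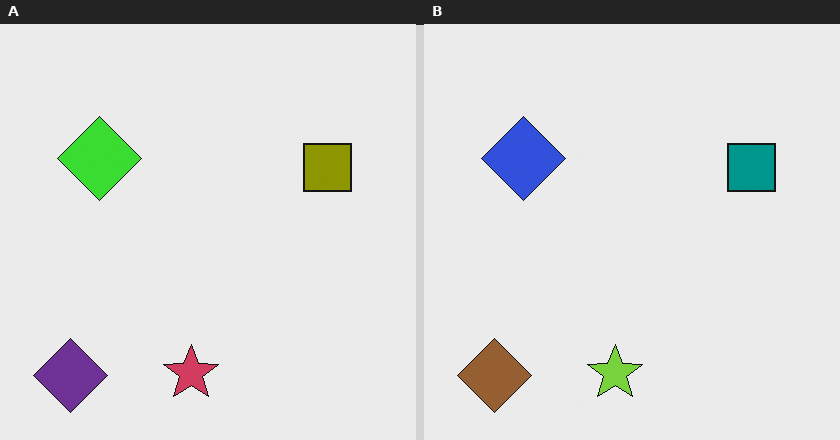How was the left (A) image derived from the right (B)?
The image was hue-shifted by a large amount.

Every shape's color has rotated by the same amount around the hue wheel — a uniform hue shift.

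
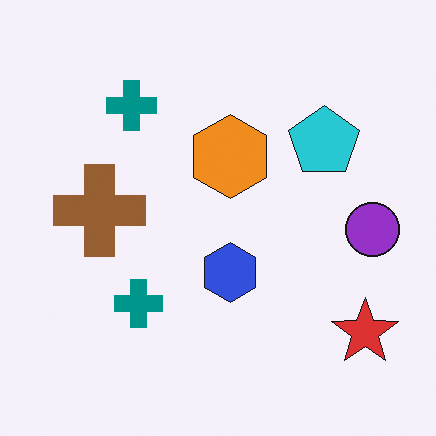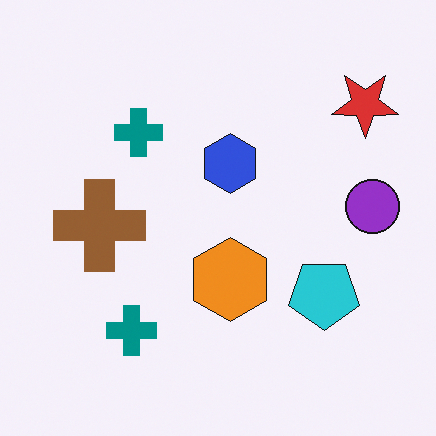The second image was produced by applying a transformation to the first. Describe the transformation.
It was flipped vertically (top ↔ bottom).

The red star is in the bottom-right of the first image and the top-right of the second — shapes on opposite sides of the horizontal midline have swapped in a mirror flip.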